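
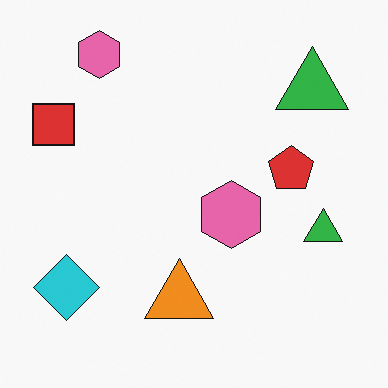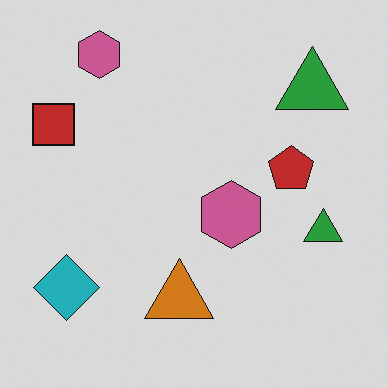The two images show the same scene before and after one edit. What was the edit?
The transformation is: slightly darkened.

Every pixel — background and shapes alike — is uniformly darkened.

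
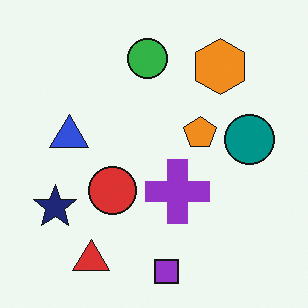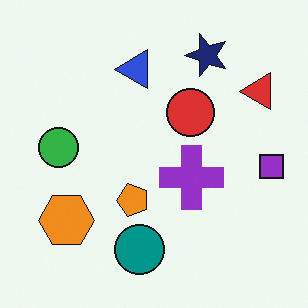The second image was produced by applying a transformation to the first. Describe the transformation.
The image was transposed (reflected across the top-left ↔ bottom-right diagonal).

Shapes have swapped their row and column positions — what was in the top-right is now in the bottom-left — a diagonal reflection.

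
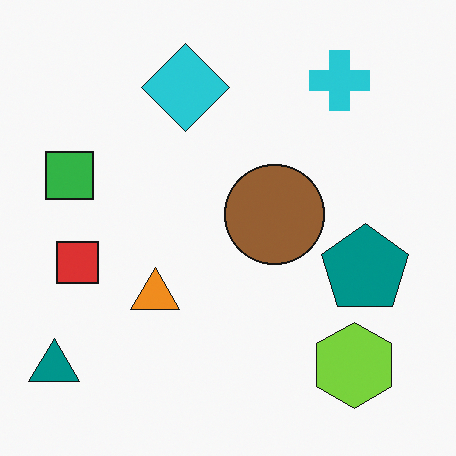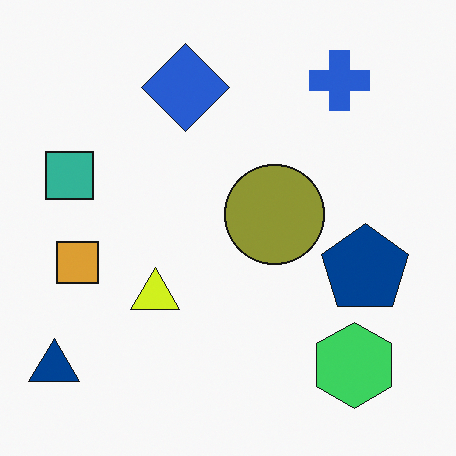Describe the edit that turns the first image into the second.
It was hue-shifted slightly.

Every shape's color has rotated by the same amount around the hue wheel — a uniform hue shift.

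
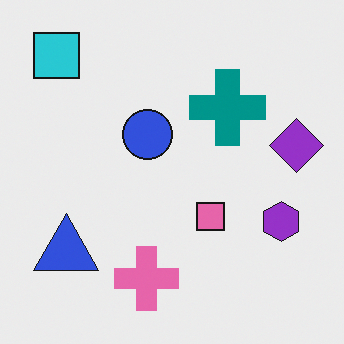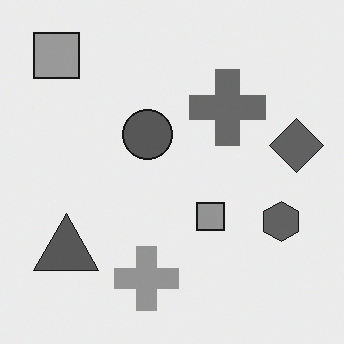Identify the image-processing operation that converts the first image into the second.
It was converted to grayscale.

All color is removed — every shape is now a shade of grey.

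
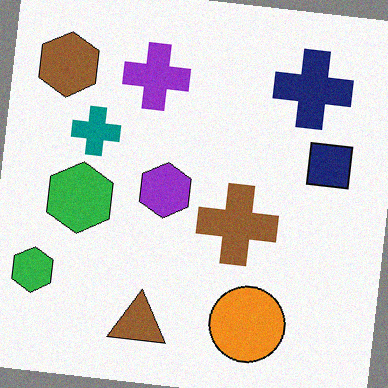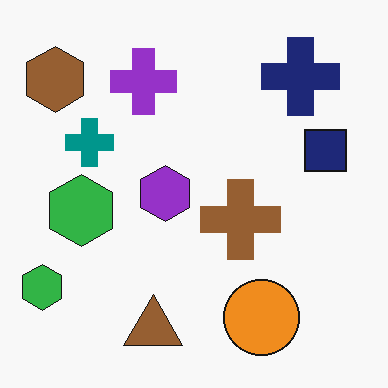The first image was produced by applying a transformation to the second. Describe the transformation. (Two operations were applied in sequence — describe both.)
It was rotated clockwise by a small amount, then degraded with light additive noise.

Every shape is tilted by the same angle and the image corners show triangular fill wedges — a whole-image rotation by a non-right angle. Random speckle covers the whole image, including the flat background.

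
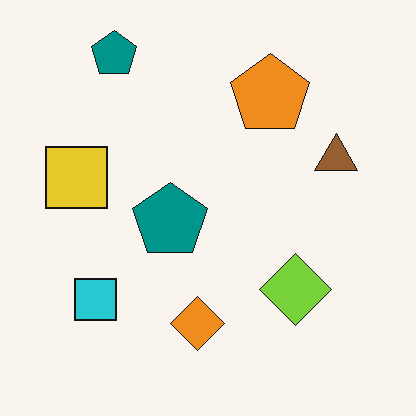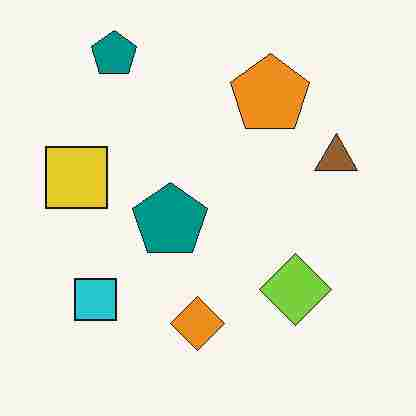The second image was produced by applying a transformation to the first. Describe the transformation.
Heavily JPEG-compressed with obvious blocking artifacts.

Blocky 8×8 compression artifacts appear around shape edges and the flat background shows ringing — characteristic JPEG degradation.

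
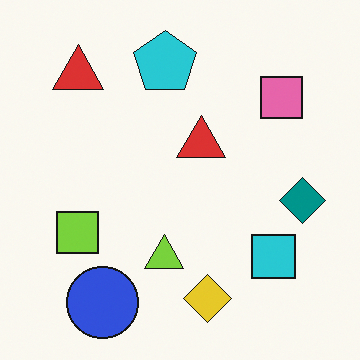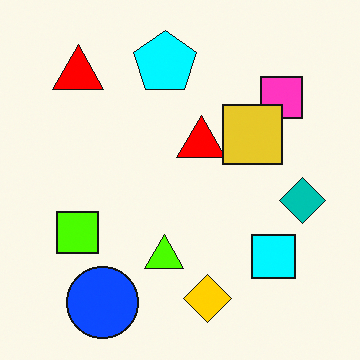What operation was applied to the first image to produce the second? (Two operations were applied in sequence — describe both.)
This is the original image heavily oversaturated, then overlaid with an additional yellow square.

All colors are more vivid — a global saturation change. A yellow square appears in the second image that is absent from the first.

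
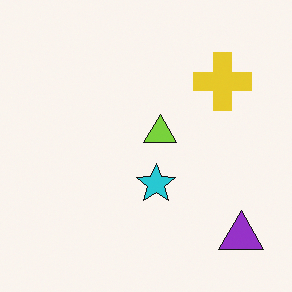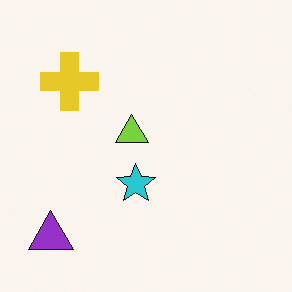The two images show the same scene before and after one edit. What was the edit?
Flipped horizontally (left ↔ right).

The purple triangle is in the bottom-right of the first image and the bottom-left of the second — shapes on opposite sides of the vertical midline have swapped in a mirror flip.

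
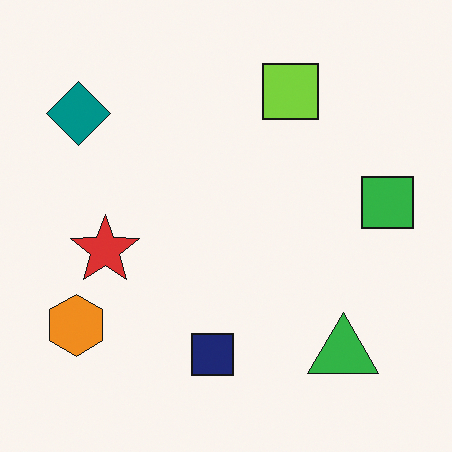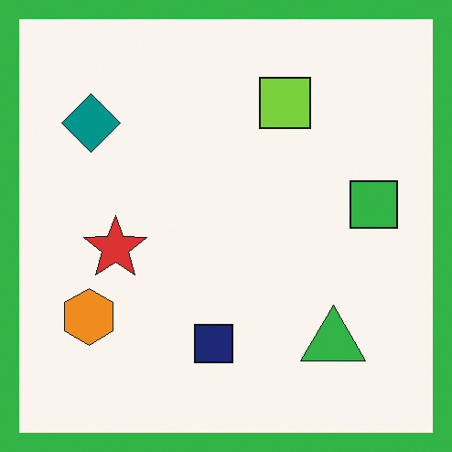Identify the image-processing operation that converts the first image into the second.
The image was framed with a green border.

A solid green frame runs around the edge of the second image, with the content slightly shrunk inside it.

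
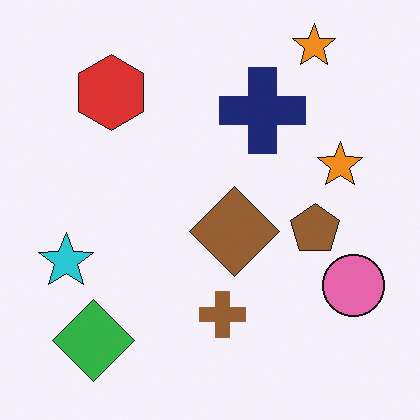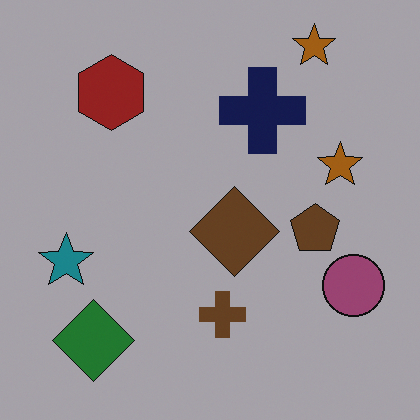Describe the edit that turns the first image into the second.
The image was noticeably darkened.

Every pixel — background and shapes alike — is uniformly darkened.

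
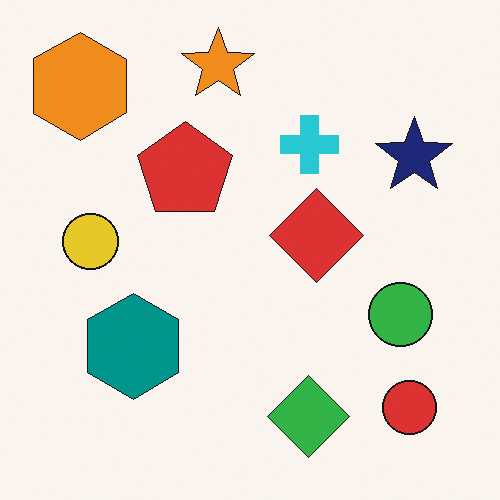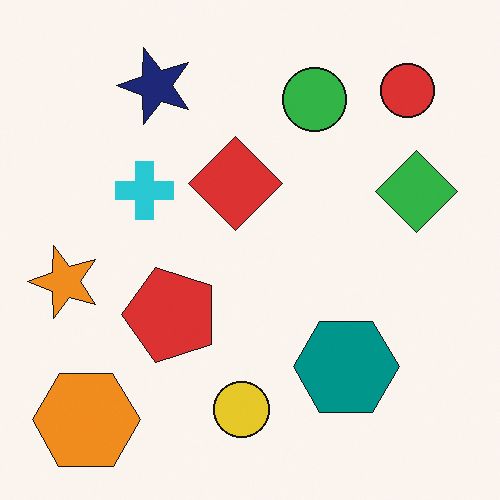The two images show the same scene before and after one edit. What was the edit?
This is the original image rotated 90° counter-clockwise.

The orange hexagon sits in the top-left of the first image and the bottom-left of the second — consistent with a whole-image 90° counter-clockwise rotation.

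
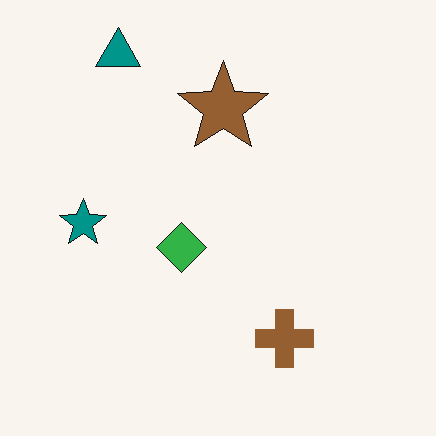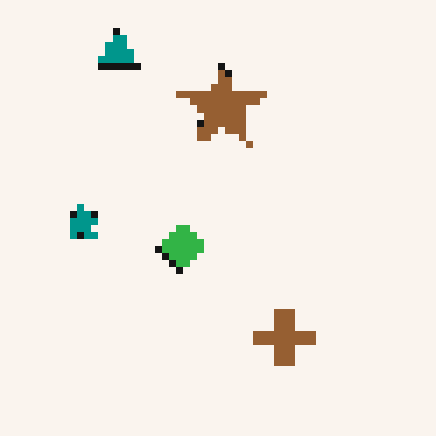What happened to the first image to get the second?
The second image is the first pixelated into visible square blocks.

Shapes are reduced to large square blocks; fine edges and outlines are lost — a downscale-then-upscale (mosaic) effect.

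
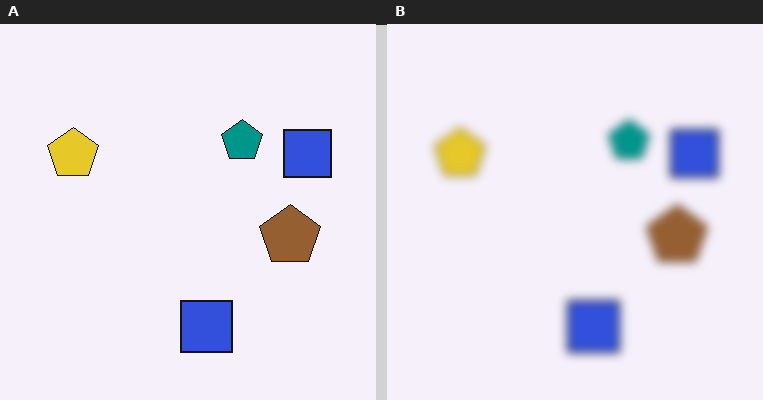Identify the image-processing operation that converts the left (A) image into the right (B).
It was moderately blurred.

Shape edges and outlines are uniformly softened across the whole image.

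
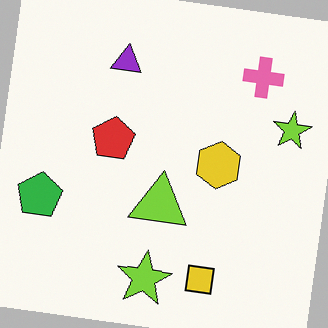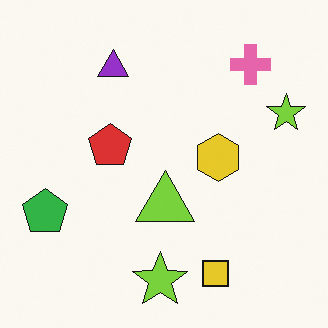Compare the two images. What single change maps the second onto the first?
The image was rotated clockwise by a small amount.

Every shape is tilted by the same angle and the image corners show triangular fill wedges — a whole-image rotation by a non-right angle.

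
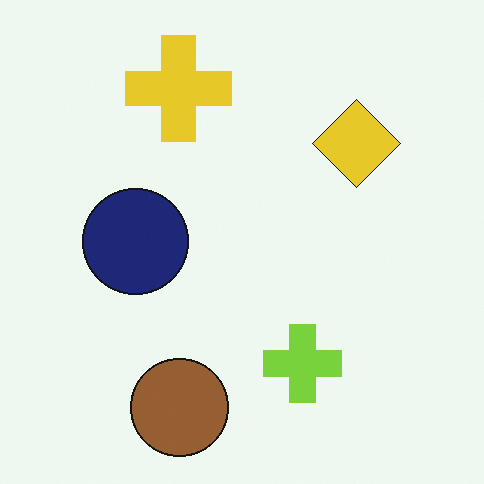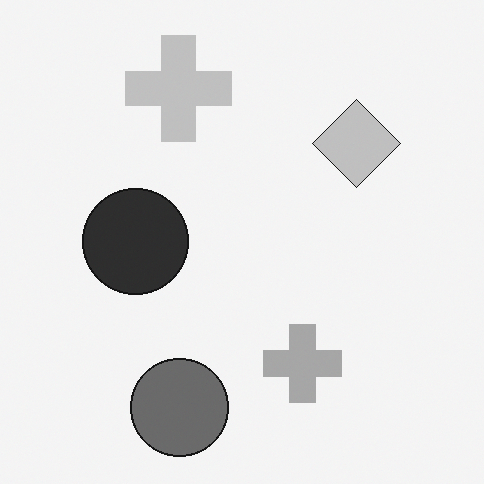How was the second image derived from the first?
It was converted to grayscale.

All color is removed — every shape is now a shade of grey.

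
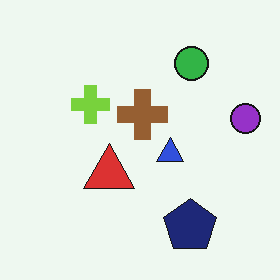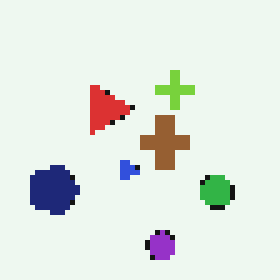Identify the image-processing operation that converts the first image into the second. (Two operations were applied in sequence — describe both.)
The second image is the first lightly pixelated (a mild mosaic effect), then rotated 90° clockwise.

Shapes are reduced to large square blocks; fine edges and outlines are lost — a downscale-then-upscale (mosaic) effect. The purple circle sits in the right of the first image and the bottom of the second — consistent with a whole-image 90° clockwise rotation.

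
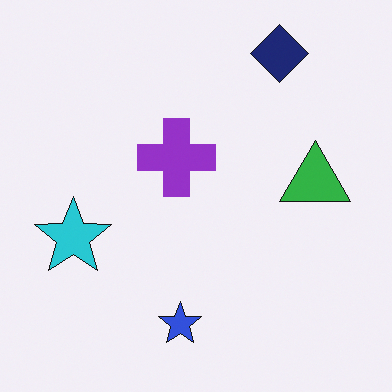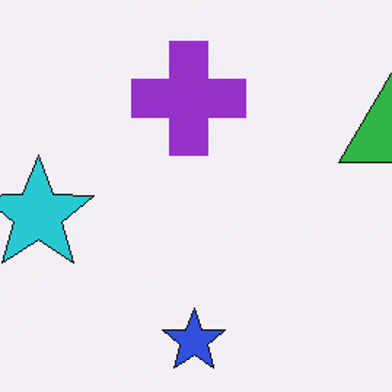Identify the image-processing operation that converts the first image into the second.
The image was cropped to a modestly smaller region and rescaled.

The visible shapes are larger and the field of view is narrower; shapes near the original edges may be partly or wholly outside the frame — a crop-and-rescale.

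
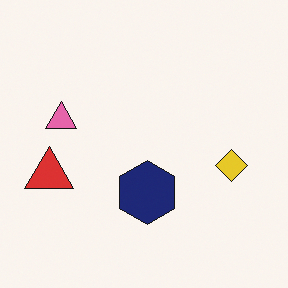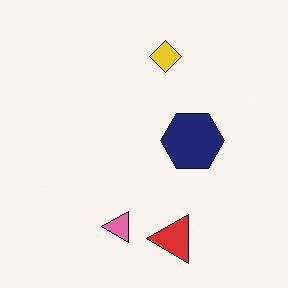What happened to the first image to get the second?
This is the original image rotated 90° counter-clockwise.

The red triangle sits in the left of the first image and the bottom of the second — consistent with a whole-image 90° counter-clockwise rotation.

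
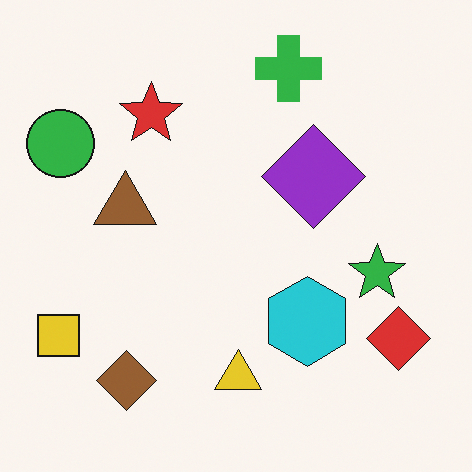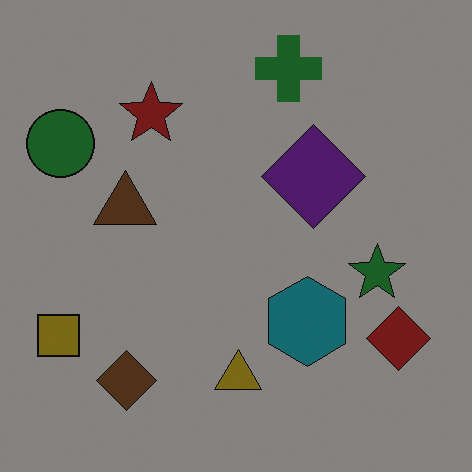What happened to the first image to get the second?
Substantially darkened.

Every pixel — background and shapes alike — is uniformly darkened.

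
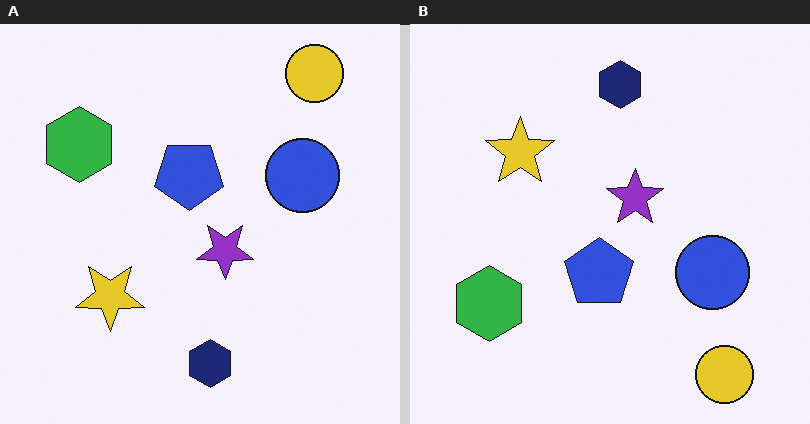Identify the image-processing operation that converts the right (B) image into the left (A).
This is the original image flipped vertically (top ↔ bottom).

The yellow circle is in the bottom-right of the right (B) image and the top-right of the left (A) — shapes on opposite sides of the horizontal midline have swapped in a mirror flip.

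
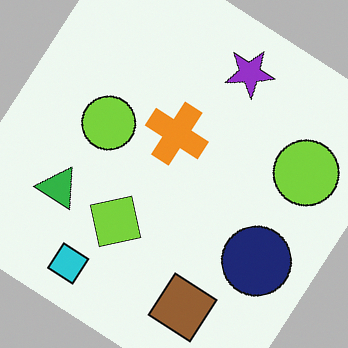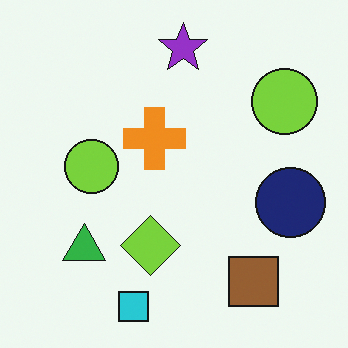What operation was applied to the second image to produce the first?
The first image is the second rotated clockwise by a large amount — several tens of degrees.

Every shape is tilted by the same angle and the image corners show triangular fill wedges — a whole-image rotation by a non-right angle.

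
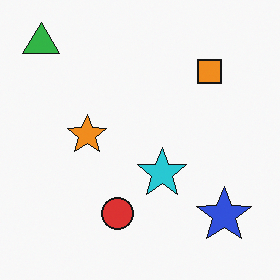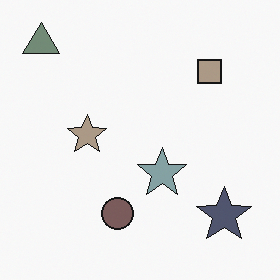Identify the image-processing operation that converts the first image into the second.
The transformation is: heavily desaturated.

All colors are more muted and greyish — a global saturation change.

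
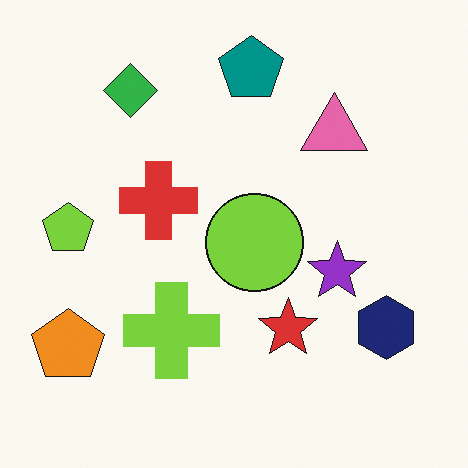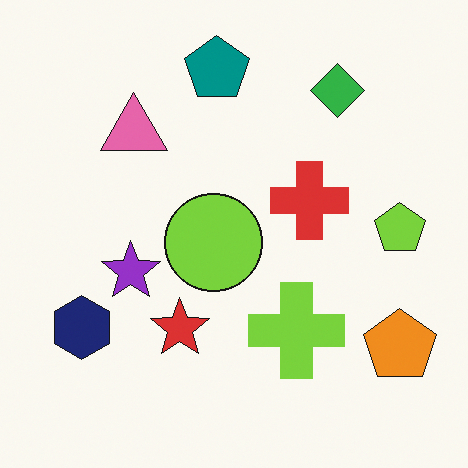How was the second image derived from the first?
It was flipped horizontally (left ↔ right).

The orange pentagon is in the bottom-left of the first image and the bottom-right of the second — shapes on opposite sides of the vertical midline have swapped in a mirror flip.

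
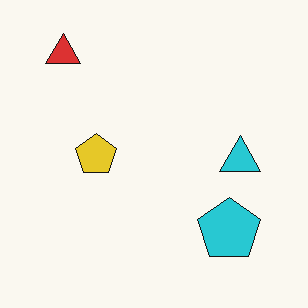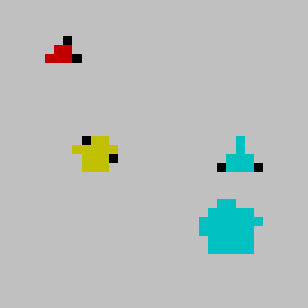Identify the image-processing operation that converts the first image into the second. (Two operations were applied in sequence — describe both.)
The second image is the first heavily pixelated into large blocks, then heavily posterized to just a handful of flat colors.

Shapes are reduced to large square blocks; fine edges and outlines are lost — a downscale-then-upscale (mosaic) effect. Each flat color has snapped to a coarser quantized level — most visibly, the near-white background has dropped to a flat grey.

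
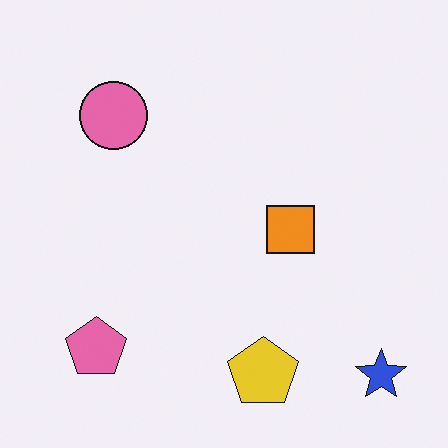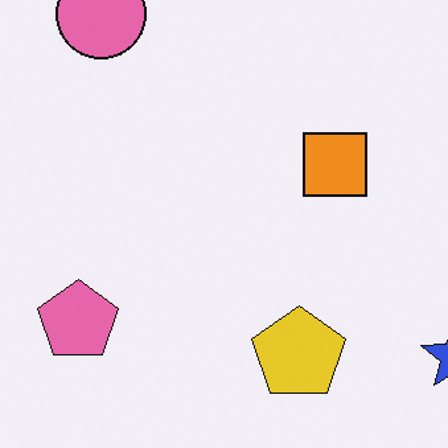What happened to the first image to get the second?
The transformation is: cropped slightly and scaled back up.

The visible shapes are larger and the field of view is narrower; shapes near the original edges may be partly or wholly outside the frame — a crop-and-rescale.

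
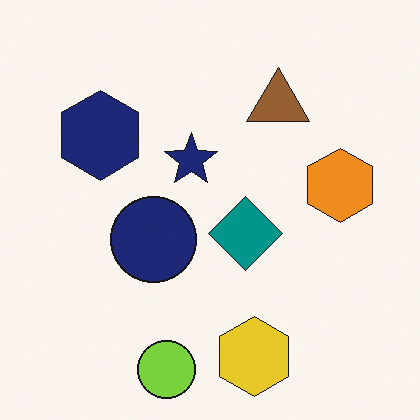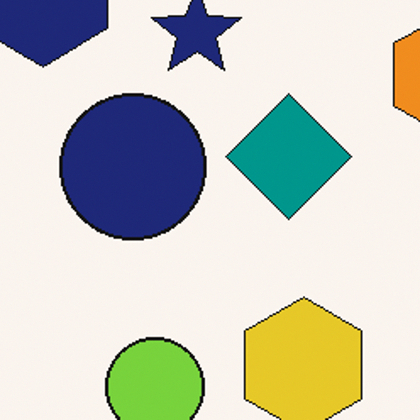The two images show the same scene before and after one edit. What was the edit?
The second image is the first cropped to a noticeably smaller region and rescaled.

The visible shapes are larger and the field of view is narrower; shapes near the original edges may be partly or wholly outside the frame — a crop-and-rescale.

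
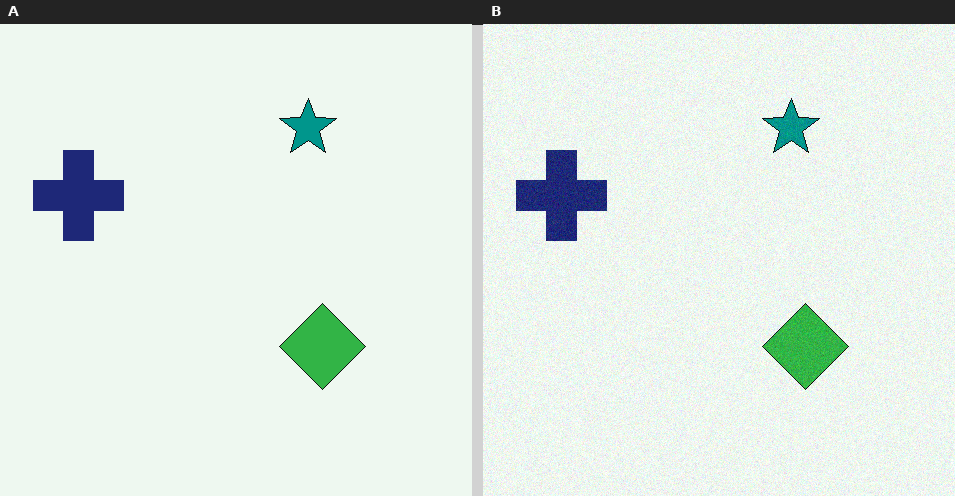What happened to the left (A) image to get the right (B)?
The transformation is: degraded with a light layer of grain.

Random speckle covers the whole image, including the flat background.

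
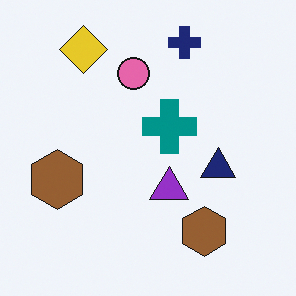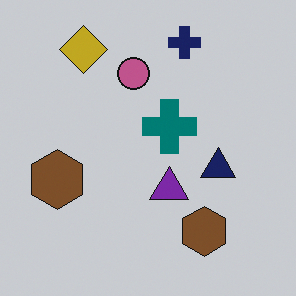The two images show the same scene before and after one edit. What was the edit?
The image was darkened a little.

Every pixel — background and shapes alike — is uniformly darkened.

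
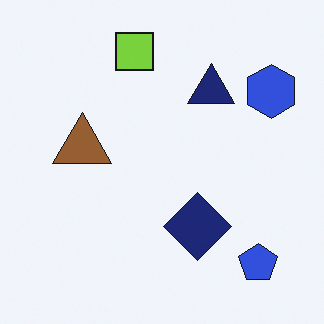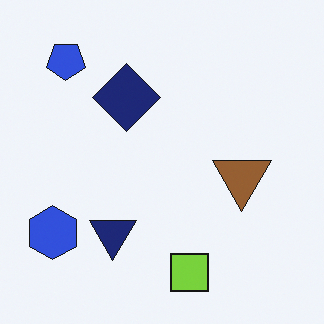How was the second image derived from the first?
It was rotated 180°.

The blue pentagon sits in the bottom-right of the first image and the top-left of the second — consistent with a whole-image 180° rotation.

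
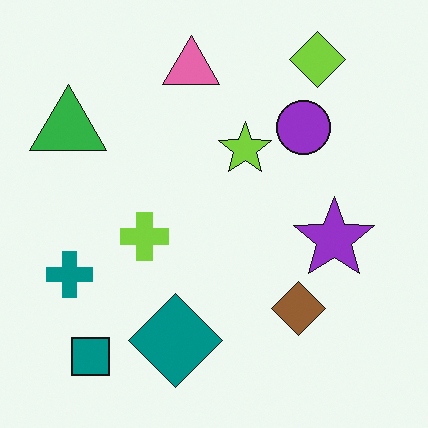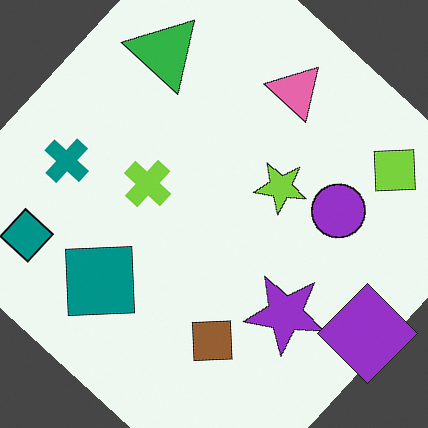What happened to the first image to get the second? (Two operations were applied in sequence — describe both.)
The second image is the first rotated clockwise by a large amount — several tens of degrees, then overlaid with an additional purple diamond.

Every shape is tilted by the same angle and the image corners show triangular fill wedges — a whole-image rotation by a non-right angle. A purple diamond appears in the second image that is absent from the first.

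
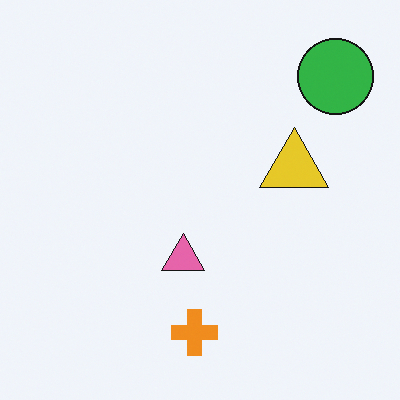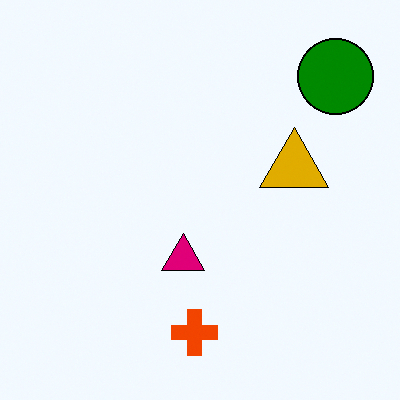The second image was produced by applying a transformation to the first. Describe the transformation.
The image was boosted in contrast.

Tones are pushed away from mid-grey across the whole image — a global contrast change.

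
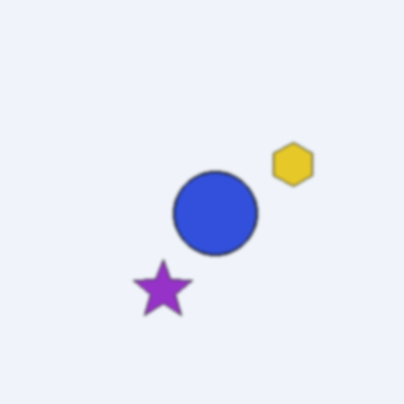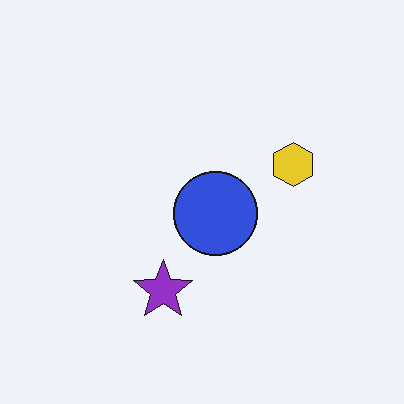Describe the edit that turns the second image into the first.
The first image is the second slightly softened.

Shape edges and outlines are uniformly softened across the whole image.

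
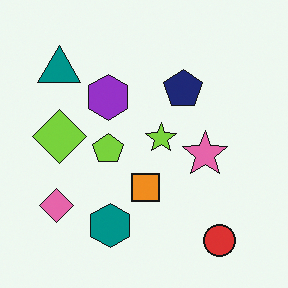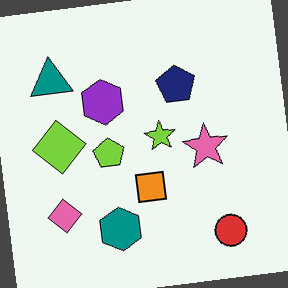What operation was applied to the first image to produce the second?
The image was rotated counter-clockwise by a slight angle.

Every shape is tilted by the same angle and the image corners show triangular fill wedges — a whole-image rotation by a non-right angle.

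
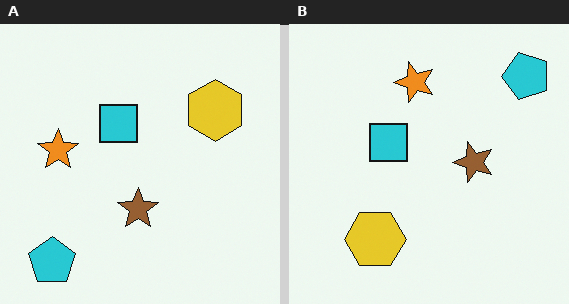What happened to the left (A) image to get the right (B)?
It was transposed (reflected across the top-left ↔ bottom-right diagonal).

Shapes have swapped their row and column positions — what was in the top-right is now in the bottom-left — a diagonal reflection.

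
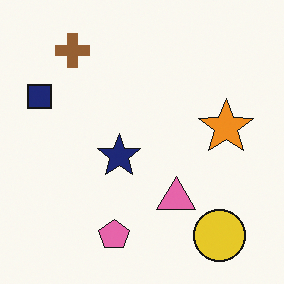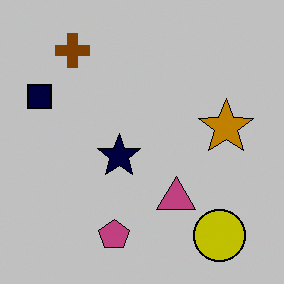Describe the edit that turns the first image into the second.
The image was heavily posterized to just a handful of flat colors.

Each flat color has snapped to a coarser quantized level — most visibly, the near-white background has dropped to a flat grey.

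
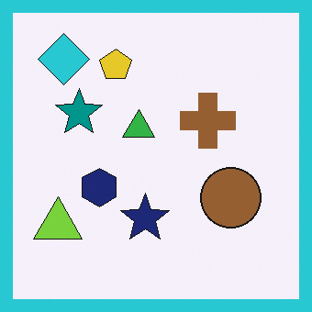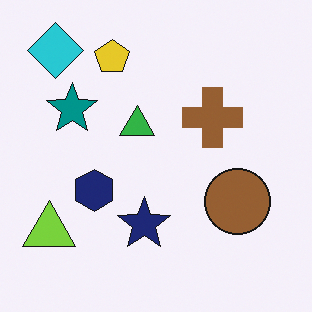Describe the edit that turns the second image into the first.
The transformation is: framed with a cyan border.

A solid cyan frame runs around the edge of the first image, with the content slightly shrunk inside it.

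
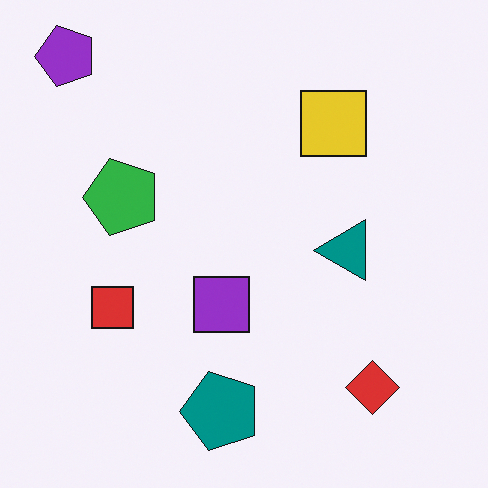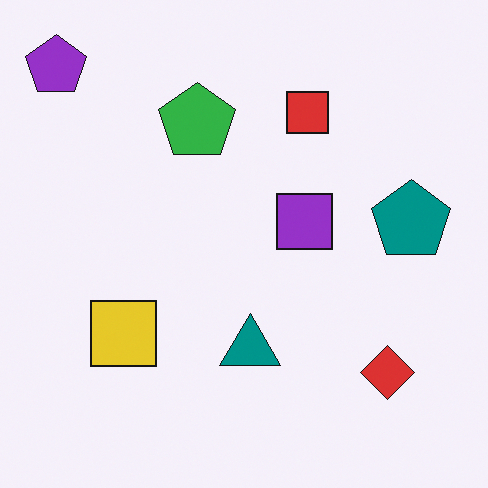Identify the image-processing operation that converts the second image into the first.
It was transposed (reflected across the top-left ↔ bottom-right diagonal).

Shapes have swapped their row and column positions — what was in the top-right is now in the bottom-left — a diagonal reflection.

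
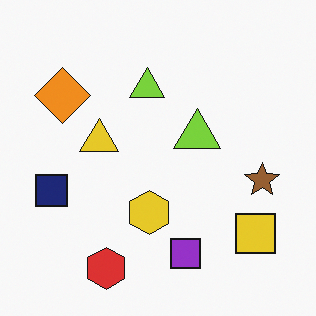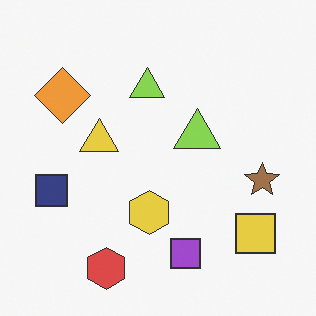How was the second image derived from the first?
The second image is the first given slightly reduced contrast.

Tones are pushed toward mid-grey across the whole image — a global contrast change.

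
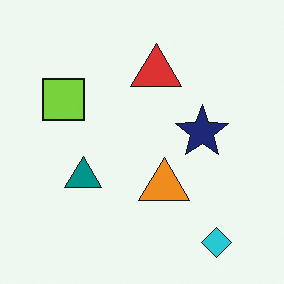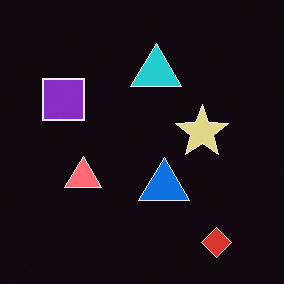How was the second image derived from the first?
The transformation is: color-inverted (negative).

The light background has become dark and every shape's color is its complement — a photographic negative.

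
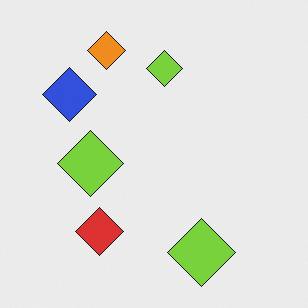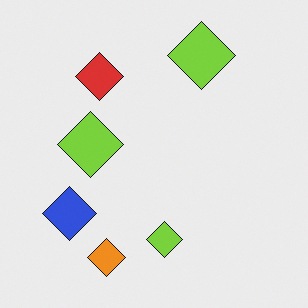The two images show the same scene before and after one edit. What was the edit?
This is the original image flipped vertically (top ↔ bottom).

The orange diamond is in the top of the first image and the bottom of the second — shapes on opposite sides of the horizontal midline have swapped in a mirror flip.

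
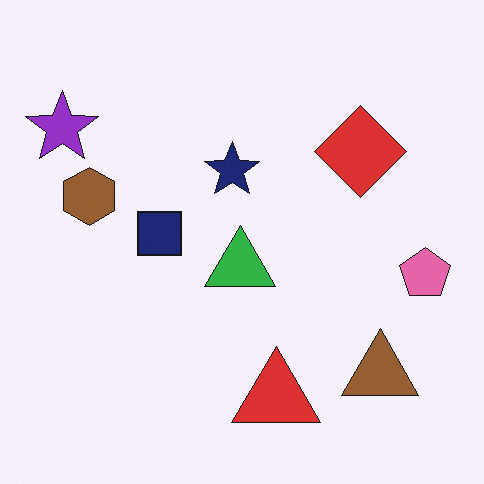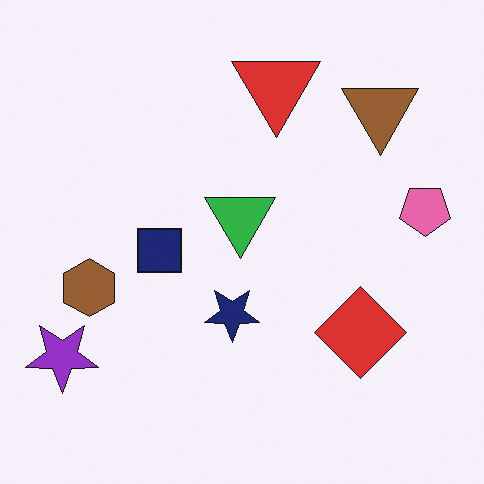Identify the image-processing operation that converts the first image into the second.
Flipped vertically (top ↔ bottom).

The red triangle is in the bottom of the first image and the top of the second — shapes on opposite sides of the horizontal midline have swapped in a mirror flip.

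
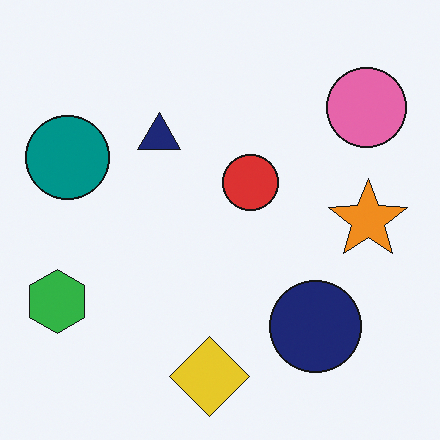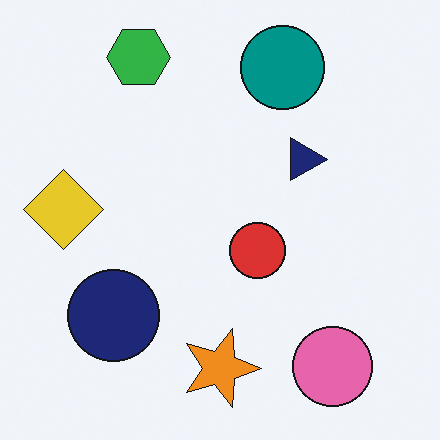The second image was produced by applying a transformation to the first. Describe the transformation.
The image was rotated 90° clockwise.

The pink circle sits in the top-right of the first image and the bottom-right of the second — consistent with a whole-image 90° clockwise rotation.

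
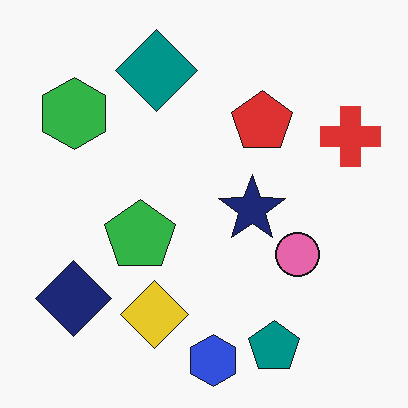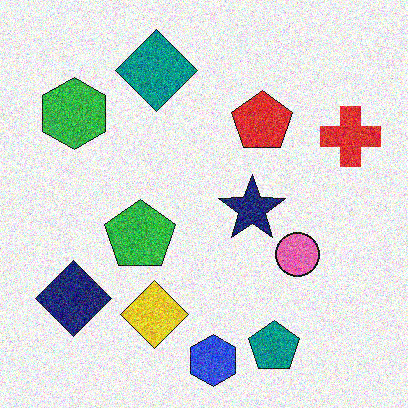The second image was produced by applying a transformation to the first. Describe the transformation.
It was degraded with heavy additive noise.

Random speckle covers the whole image, including the flat background.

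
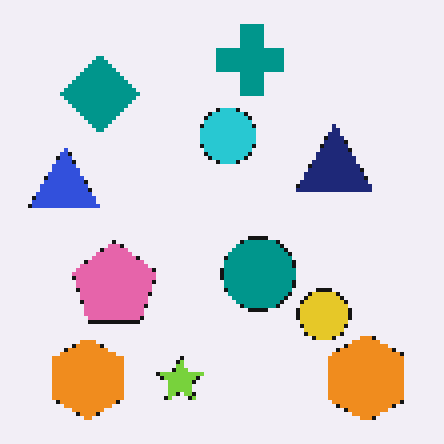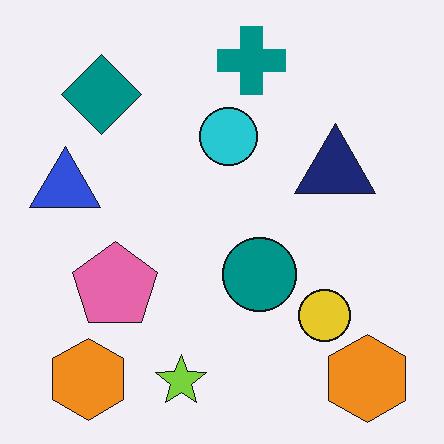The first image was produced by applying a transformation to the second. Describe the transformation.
The transformation is: lightly pixelated (a mild mosaic effect).

Shapes are reduced to large square blocks; fine edges and outlines are lost — a downscale-then-upscale (mosaic) effect.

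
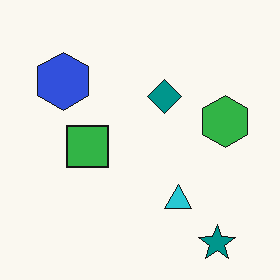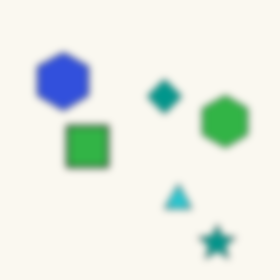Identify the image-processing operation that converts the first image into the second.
The second image is the first noticeably gaussian-blurred.

Shape edges and outlines are uniformly softened across the whole image.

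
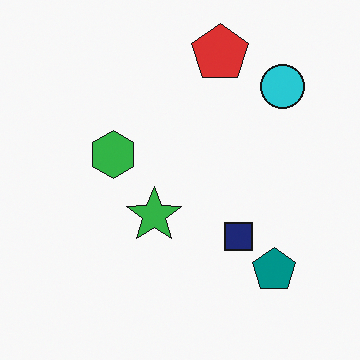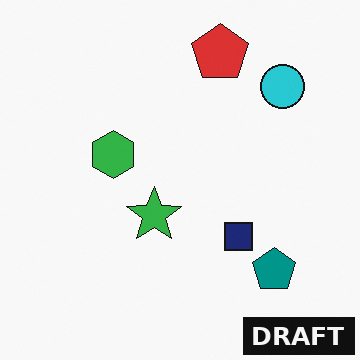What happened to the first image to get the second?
This is the original image watermarked with the text "DRAFT" in the lower-right corner.

A dark label reading "DRAFT" appears in the lower-right corner.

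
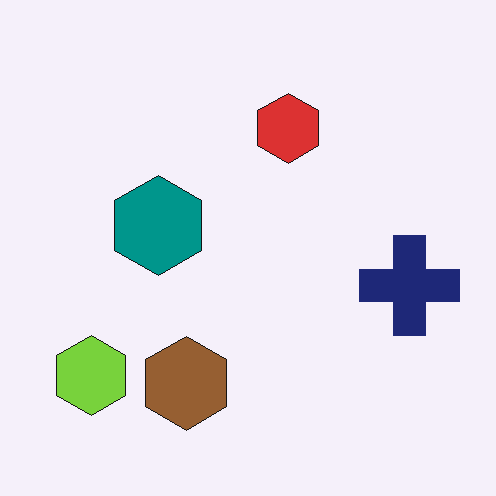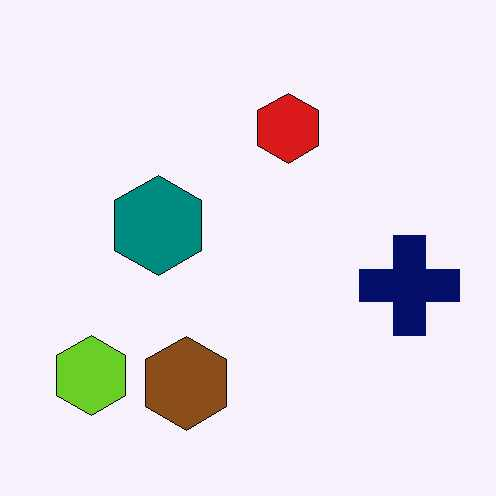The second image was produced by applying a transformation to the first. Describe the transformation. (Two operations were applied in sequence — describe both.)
The second image is the first given slightly increased contrast, then given moderate JPEG compression.

Tones are pushed away from mid-grey across the whole image — a global contrast change. Blocky 8×8 compression artifacts appear around shape edges and the flat background shows ringing — characteristic JPEG degradation.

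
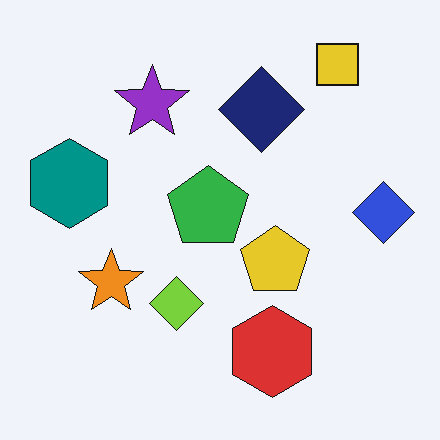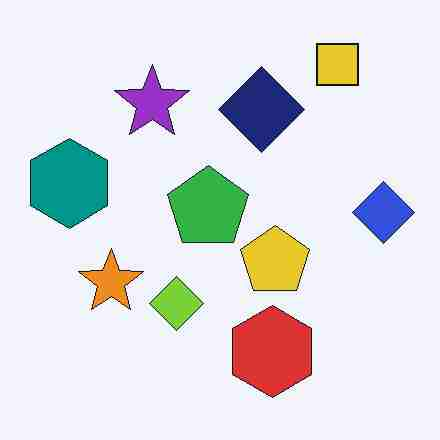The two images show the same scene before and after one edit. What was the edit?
The image was degraded with heavy JPEG compression.

Blocky 8×8 compression artifacts appear around shape edges and the flat background shows ringing — characteristic JPEG degradation.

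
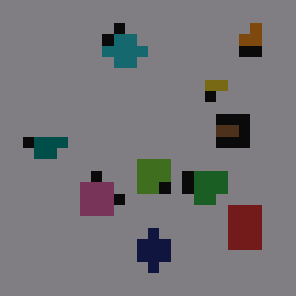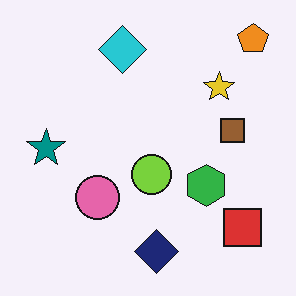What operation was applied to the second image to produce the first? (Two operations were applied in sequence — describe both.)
It was darkened a lot, then coarsely pixelated.

Every pixel — background and shapes alike — is uniformly darkened. Shapes are reduced to large square blocks; fine edges and outlines are lost — a downscale-then-upscale (mosaic) effect.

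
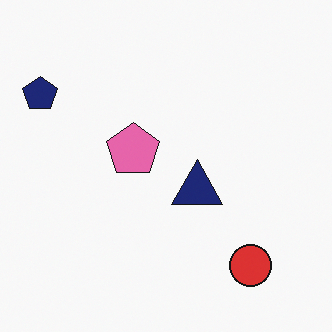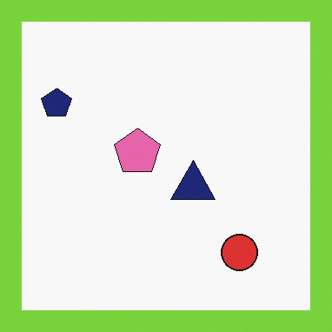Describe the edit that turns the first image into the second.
This is the original image framed with a lime border.

A solid lime frame runs around the edge of the second image, with the content slightly shrunk inside it.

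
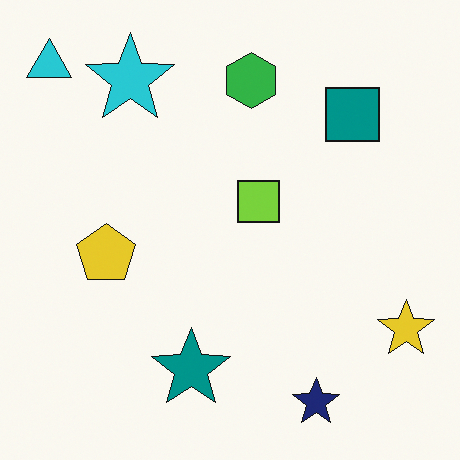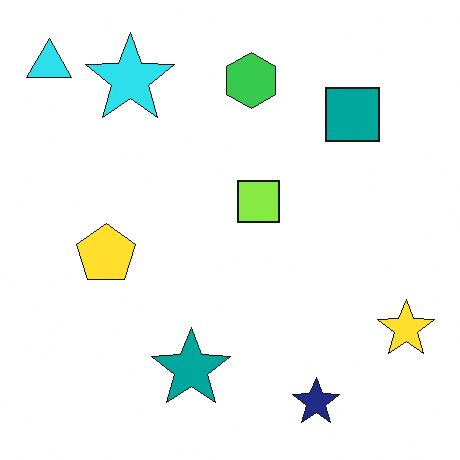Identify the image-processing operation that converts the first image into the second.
The image was slightly brightened.

Every pixel — background and shapes alike — is uniformly brightened.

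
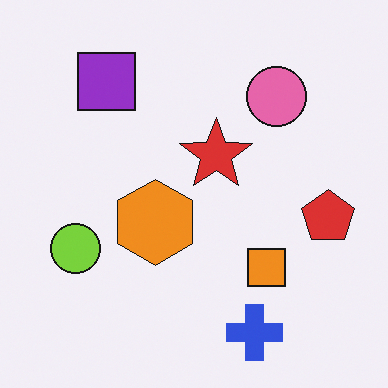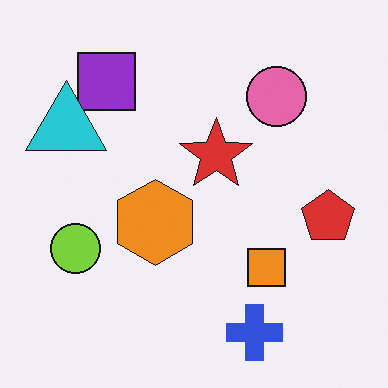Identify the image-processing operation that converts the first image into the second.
This is the original image overlaid with an additional cyan triangle.

A cyan triangle appears in the second image that is absent from the first.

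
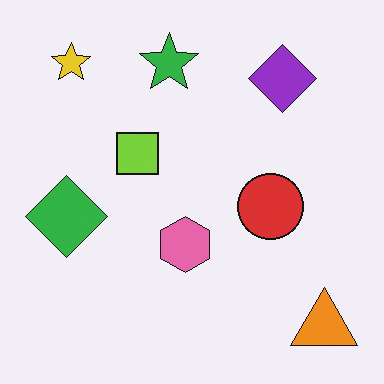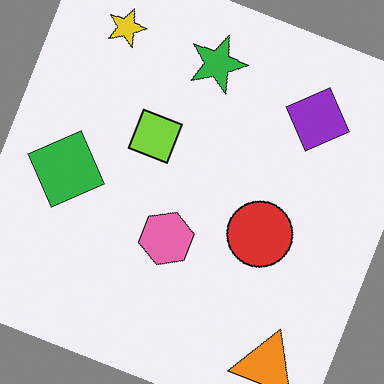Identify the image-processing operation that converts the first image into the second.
The image was rotated clockwise by a clearly visible amount.

Every shape is tilted by the same angle and the image corners show triangular fill wedges — a whole-image rotation by a non-right angle.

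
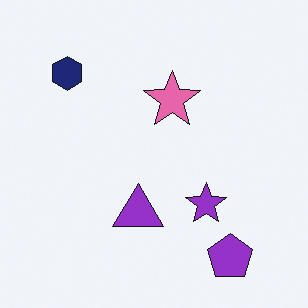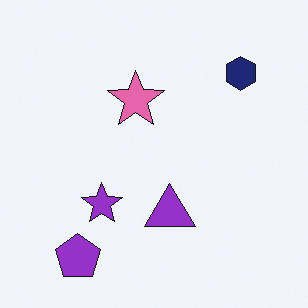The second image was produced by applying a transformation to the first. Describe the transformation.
Flipped horizontally (left ↔ right).

The navy hexagon is in the top-left of the first image and the top-right of the second — shapes on opposite sides of the vertical midline have swapped in a mirror flip.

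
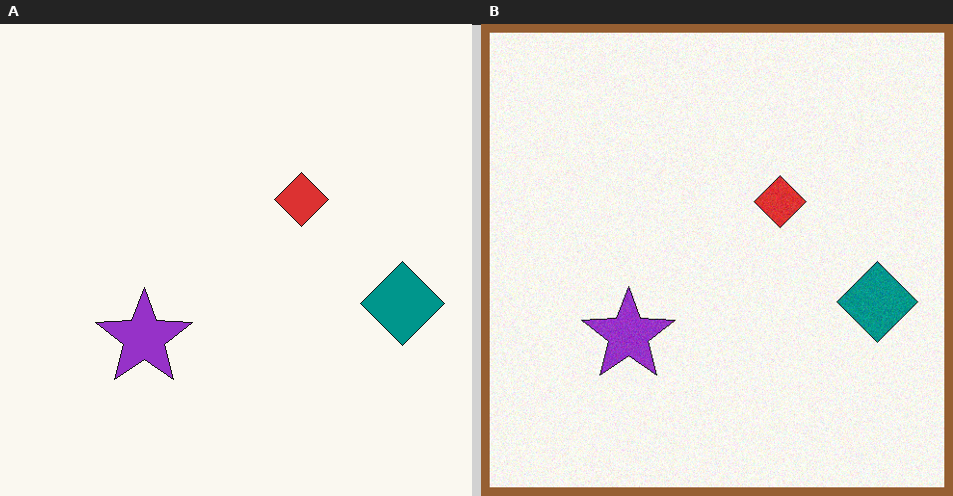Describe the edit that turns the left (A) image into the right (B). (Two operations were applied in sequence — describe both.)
The transformation is: degraded with a light layer of grain, then framed with a brown border.

Random speckle covers the whole image, including the flat background. A solid brown frame runs around the edge of the right (B) image, with the content slightly shrunk inside it.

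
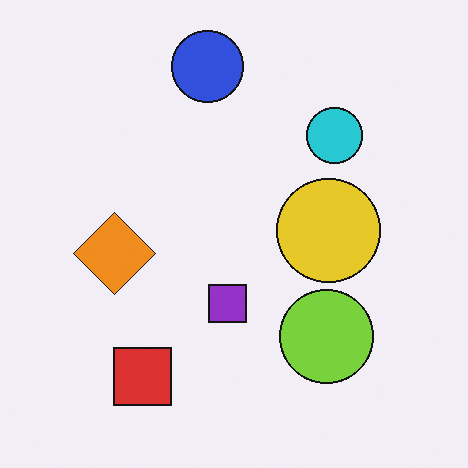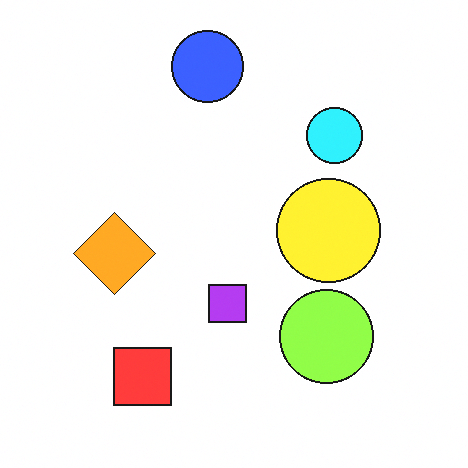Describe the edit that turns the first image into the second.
It was brightened a little.

Every pixel — background and shapes alike — is uniformly brightened.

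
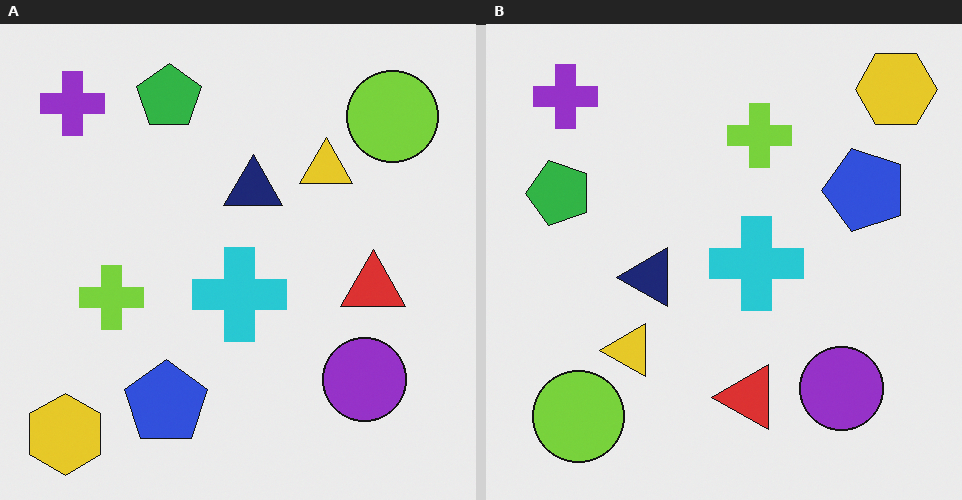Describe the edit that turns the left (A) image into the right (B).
Transposed (reflected across the top-left ↔ bottom-right diagonal).

Shapes have swapped their row and column positions — what was in the top-right is now in the bottom-left — a diagonal reflection.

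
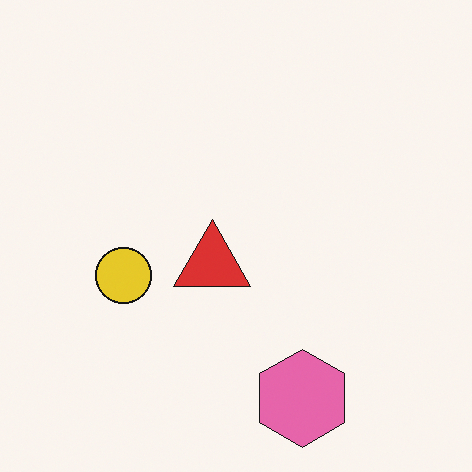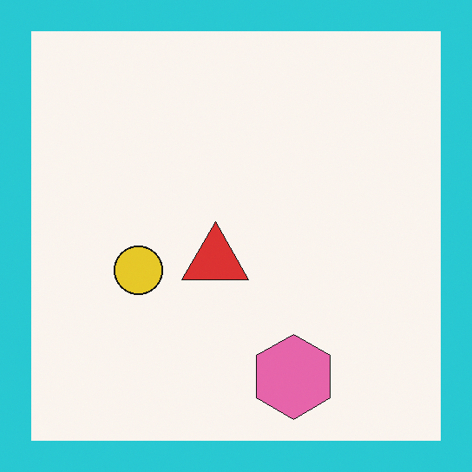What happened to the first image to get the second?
The transformation is: framed with a cyan border.

A solid cyan frame runs around the edge of the second image, with the content slightly shrunk inside it.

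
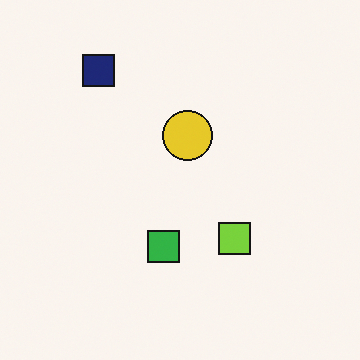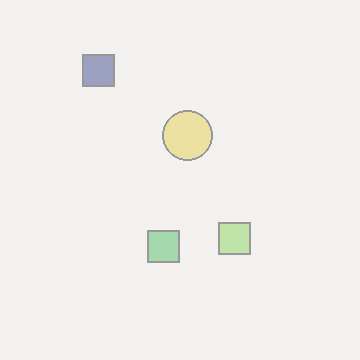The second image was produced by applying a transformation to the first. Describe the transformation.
The image was given much lower contrast.

Tones are pushed toward mid-grey across the whole image — a global contrast change.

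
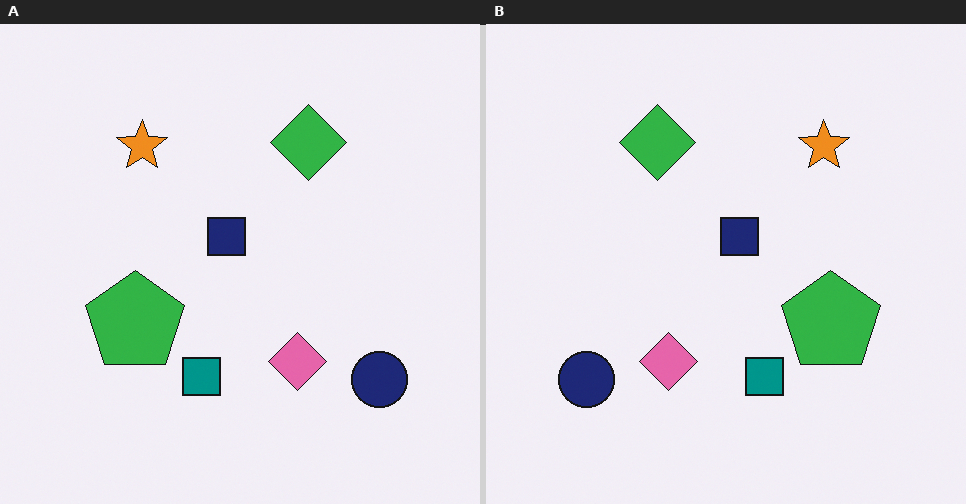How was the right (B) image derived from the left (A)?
This is the original image flipped horizontally (left ↔ right).

The navy circle is in the bottom-right of the left (A) image and the bottom-left of the right (B) — shapes on opposite sides of the vertical midline have swapped in a mirror flip.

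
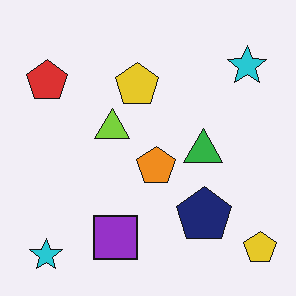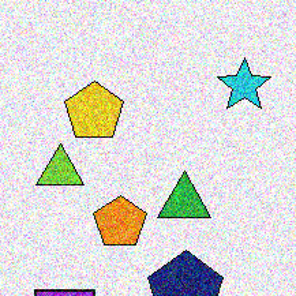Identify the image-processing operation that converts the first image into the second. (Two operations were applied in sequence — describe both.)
It was degraded with a thick layer of grain, then cropped slightly and scaled back up.

Random speckle covers the whole image, including the flat background. The visible shapes are larger and the field of view is narrower; shapes near the original edges may be partly or wholly outside the frame — a crop-and-rescale.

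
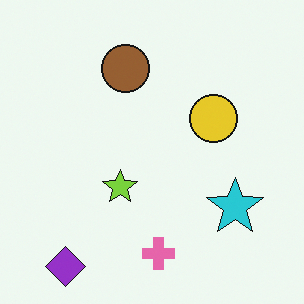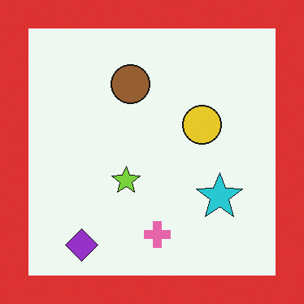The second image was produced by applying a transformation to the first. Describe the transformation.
This is the original image framed with a red border.

A solid red frame runs around the edge of the second image, with the content slightly shrunk inside it.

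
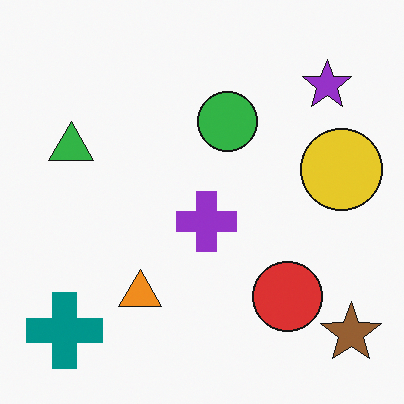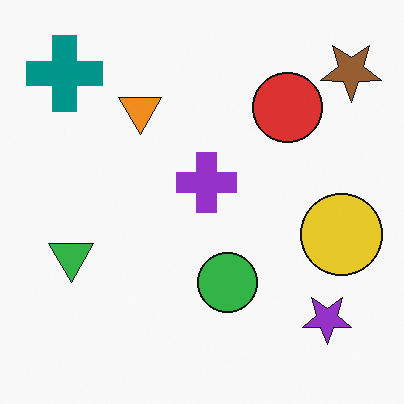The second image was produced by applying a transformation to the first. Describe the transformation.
The second image is the first flipped vertically (top ↔ bottom).

The brown star is in the bottom-right of the first image and the top-right of the second — shapes on opposite sides of the horizontal midline have swapped in a mirror flip.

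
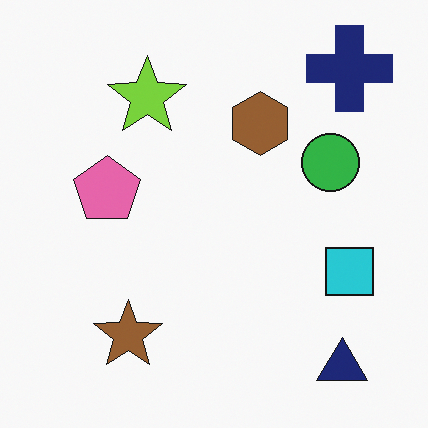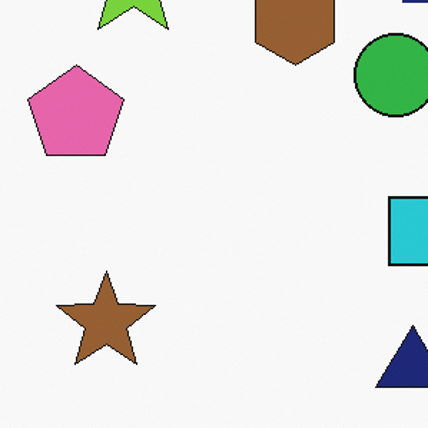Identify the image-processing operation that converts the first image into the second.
It was cropped to a modestly smaller region and rescaled.

The visible shapes are larger and the field of view is narrower; shapes near the original edges may be partly or wholly outside the frame — a crop-and-rescale.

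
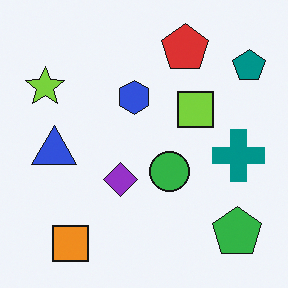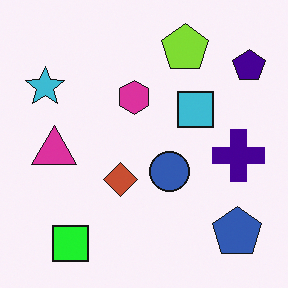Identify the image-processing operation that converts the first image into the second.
The transformation is: hue-shifted noticeably.

Every shape's color has rotated by the same amount around the hue wheel — a uniform hue shift.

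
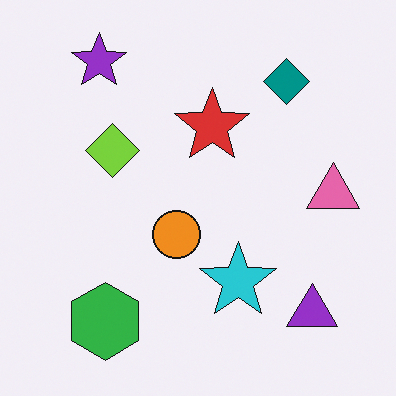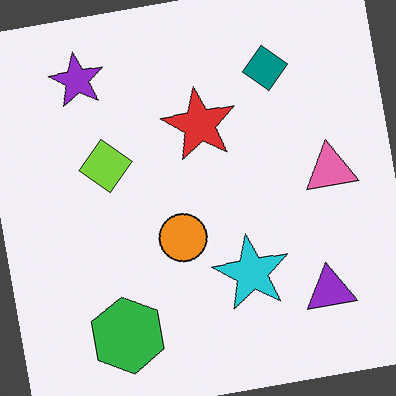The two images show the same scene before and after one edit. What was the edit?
The second image is the first rotated counter-clockwise by a few degrees.

Every shape is tilted by the same angle and the image corners show triangular fill wedges — a whole-image rotation by a non-right angle.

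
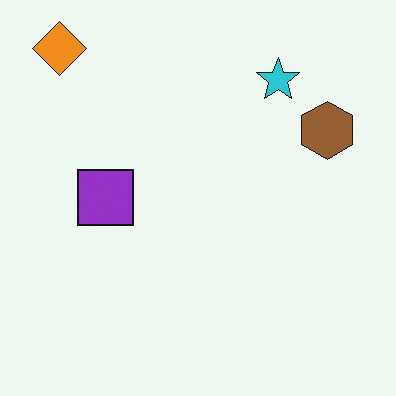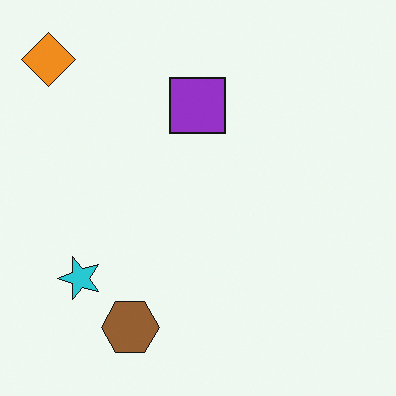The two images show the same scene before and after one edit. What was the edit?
It was transposed (reflected across the top-left ↔ bottom-right diagonal).

Shapes have swapped their row and column positions — what was in the top-right is now in the bottom-left — a diagonal reflection.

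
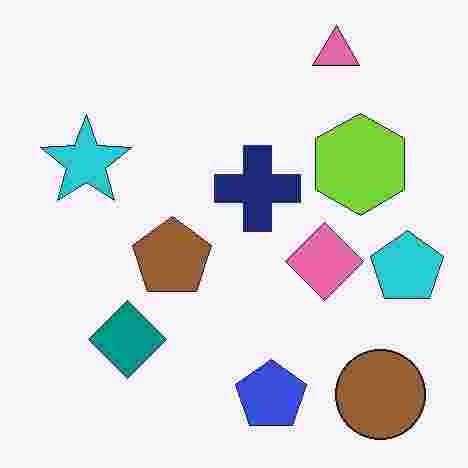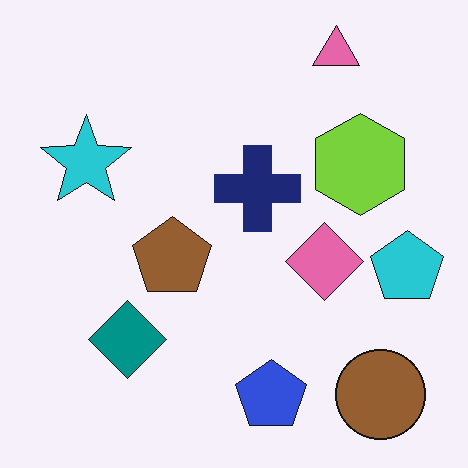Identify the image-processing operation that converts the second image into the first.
Heavily JPEG-compressed with obvious blocking artifacts.

Blocky 8×8 compression artifacts appear around shape edges and the flat background shows ringing — characteristic JPEG degradation.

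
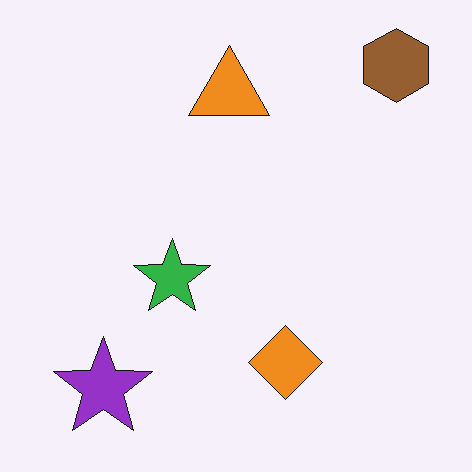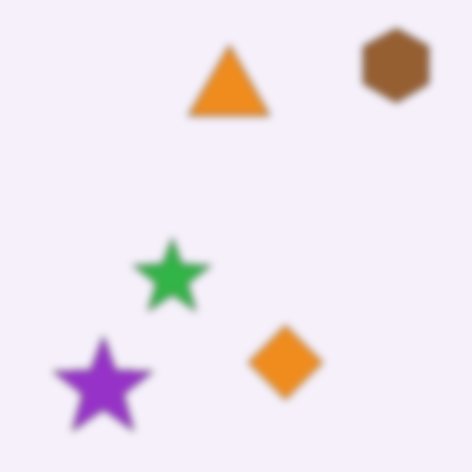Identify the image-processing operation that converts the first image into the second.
The transformation is: moderately blurred.

Shape edges and outlines are uniformly softened across the whole image.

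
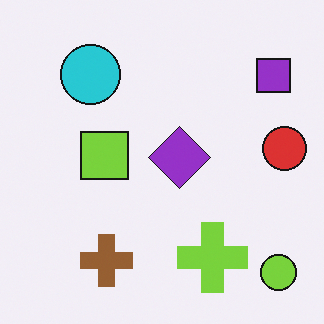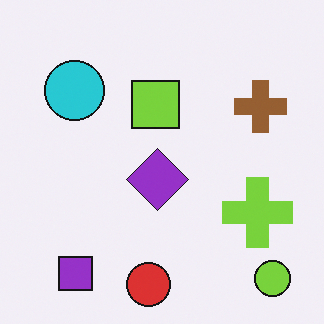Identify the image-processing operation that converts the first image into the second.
This is the original image transposed (reflected across the top-left ↔ bottom-right diagonal).

Shapes have swapped their row and column positions — what was in the top-right is now in the bottom-left — a diagonal reflection.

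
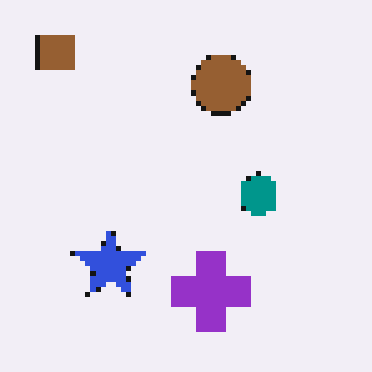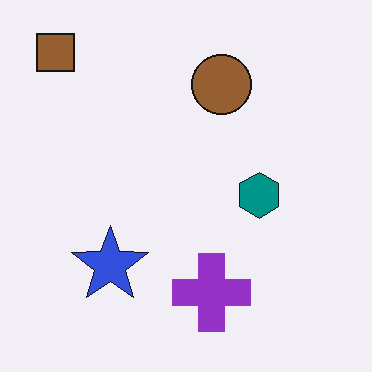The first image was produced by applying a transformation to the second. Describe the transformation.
The transformation is: lightly pixelated (a mild mosaic effect).

Shapes are reduced to large square blocks; fine edges and outlines are lost — a downscale-then-upscale (mosaic) effect.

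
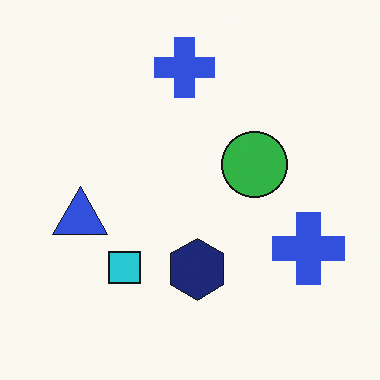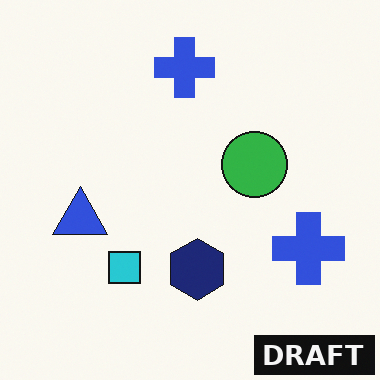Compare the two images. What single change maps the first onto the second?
It was watermarked with the text "DRAFT" in the lower-right corner.

A dark label reading "DRAFT" appears in the lower-right corner.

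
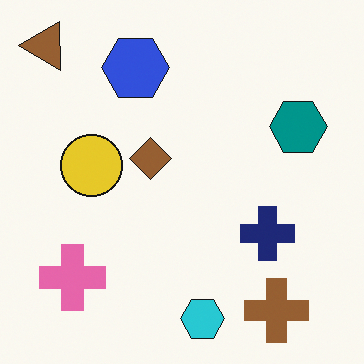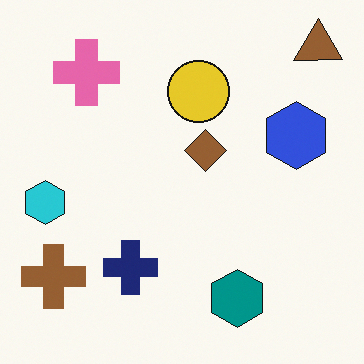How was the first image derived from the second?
The transformation is: rotated 90° counter-clockwise.

The brown triangle sits in the top-right of the second image and the top-left of the first — consistent with a whole-image 90° counter-clockwise rotation.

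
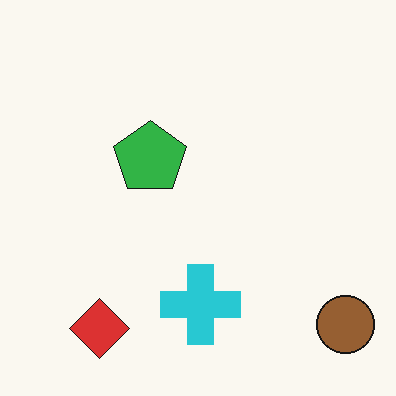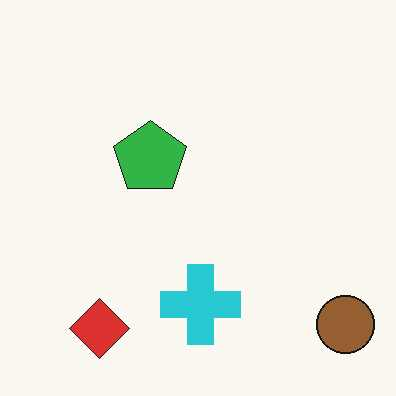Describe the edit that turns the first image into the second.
This is the original image JPEG-compressed with visible artifacts.

Blocky 8×8 compression artifacts appear around shape edges and the flat background shows ringing — characteristic JPEG degradation.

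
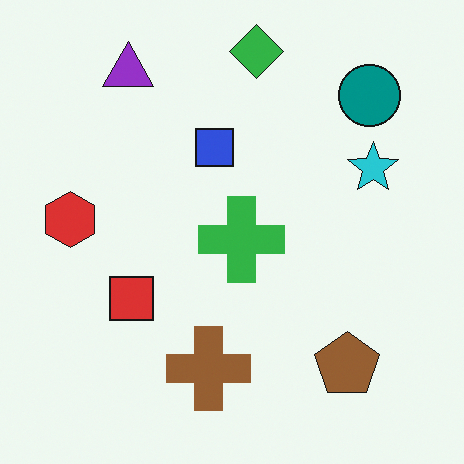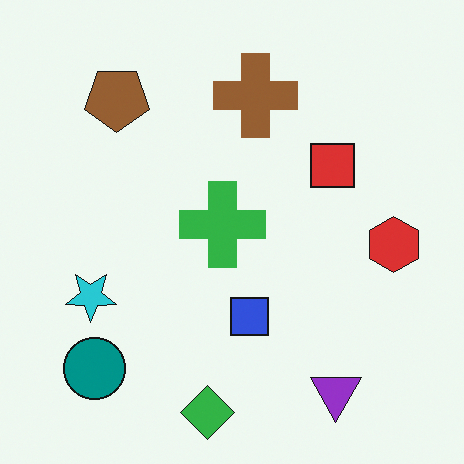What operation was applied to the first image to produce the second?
It was rotated 180°.

The teal circle sits in the top-right of the first image and the bottom-left of the second — consistent with a whole-image 180° rotation.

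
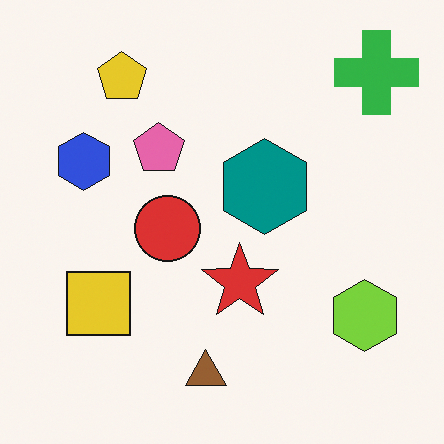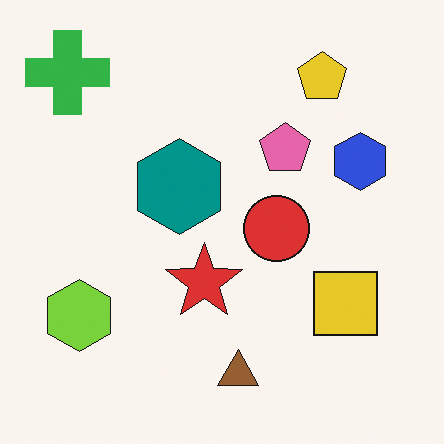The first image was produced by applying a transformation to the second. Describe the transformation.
The image was flipped horizontally (left ↔ right).

The green cross is in the top-left of the second image and the top-right of the first — shapes on opposite sides of the vertical midline have swapped in a mirror flip.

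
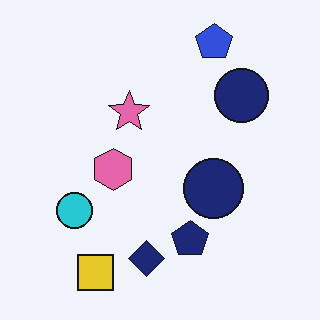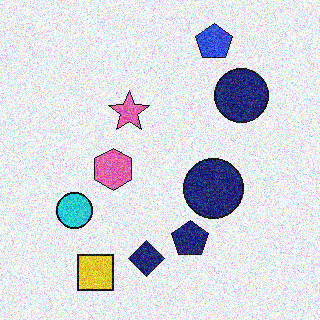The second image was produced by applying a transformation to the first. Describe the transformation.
The transformation is: degraded with strong gaussian noise.

Random speckle covers the whole image, including the flat background.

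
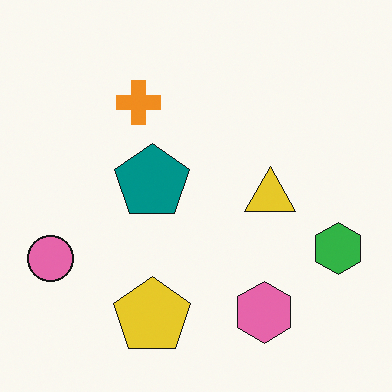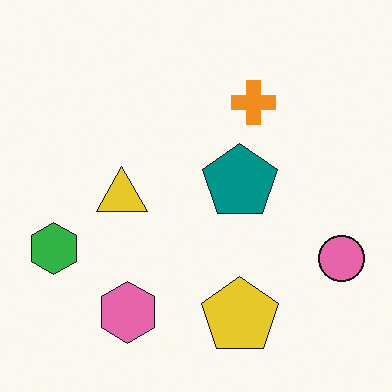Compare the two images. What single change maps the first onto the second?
The image was flipped horizontally (left ↔ right).

The pink circle is in the left of the first image and the right of the second — shapes on opposite sides of the vertical midline have swapped in a mirror flip.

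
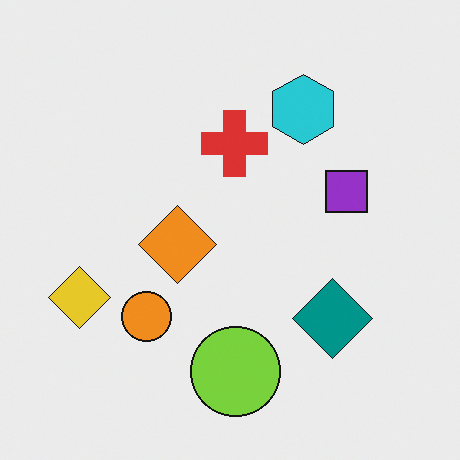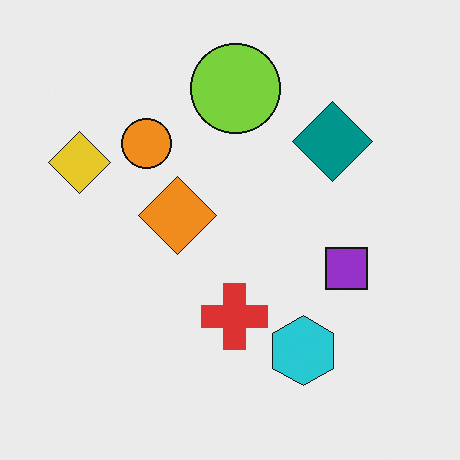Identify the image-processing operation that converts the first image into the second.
It was flipped vertically (top ↔ bottom).

The lime circle is in the bottom of the first image and the top of the second — shapes on opposite sides of the horizontal midline have swapped in a mirror flip.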